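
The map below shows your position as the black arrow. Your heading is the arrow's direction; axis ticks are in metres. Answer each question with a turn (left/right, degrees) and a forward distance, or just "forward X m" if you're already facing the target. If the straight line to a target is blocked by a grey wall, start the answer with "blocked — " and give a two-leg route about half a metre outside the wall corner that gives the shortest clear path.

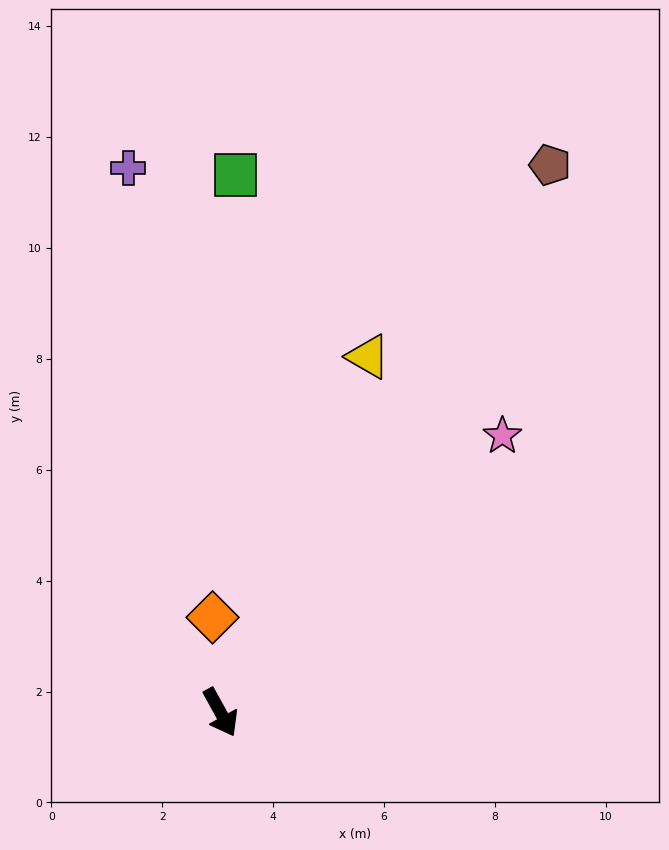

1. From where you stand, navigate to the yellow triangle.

turn left 129°, forward 6.9 m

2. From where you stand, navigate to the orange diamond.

turn left 156°, forward 1.7 m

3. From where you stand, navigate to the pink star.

turn left 106°, forward 7.1 m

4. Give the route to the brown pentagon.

turn left 120°, forward 11.5 m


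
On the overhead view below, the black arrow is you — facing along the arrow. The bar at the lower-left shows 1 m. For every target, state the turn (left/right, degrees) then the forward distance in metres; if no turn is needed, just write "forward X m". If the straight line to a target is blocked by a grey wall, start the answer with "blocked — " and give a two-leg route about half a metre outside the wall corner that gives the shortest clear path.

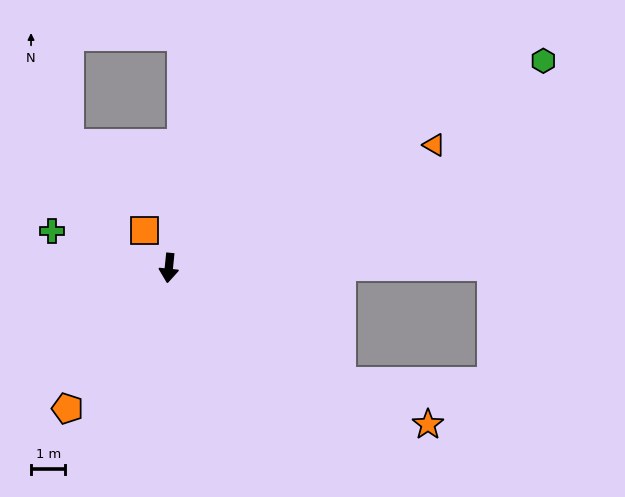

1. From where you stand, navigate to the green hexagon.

turn left 125°, forward 12.4 m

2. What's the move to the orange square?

turn right 142°, forward 1.3 m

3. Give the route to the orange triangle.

turn left 121°, forward 8.5 m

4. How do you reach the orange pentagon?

turn right 30°, forward 5.0 m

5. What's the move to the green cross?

turn right 102°, forward 3.6 m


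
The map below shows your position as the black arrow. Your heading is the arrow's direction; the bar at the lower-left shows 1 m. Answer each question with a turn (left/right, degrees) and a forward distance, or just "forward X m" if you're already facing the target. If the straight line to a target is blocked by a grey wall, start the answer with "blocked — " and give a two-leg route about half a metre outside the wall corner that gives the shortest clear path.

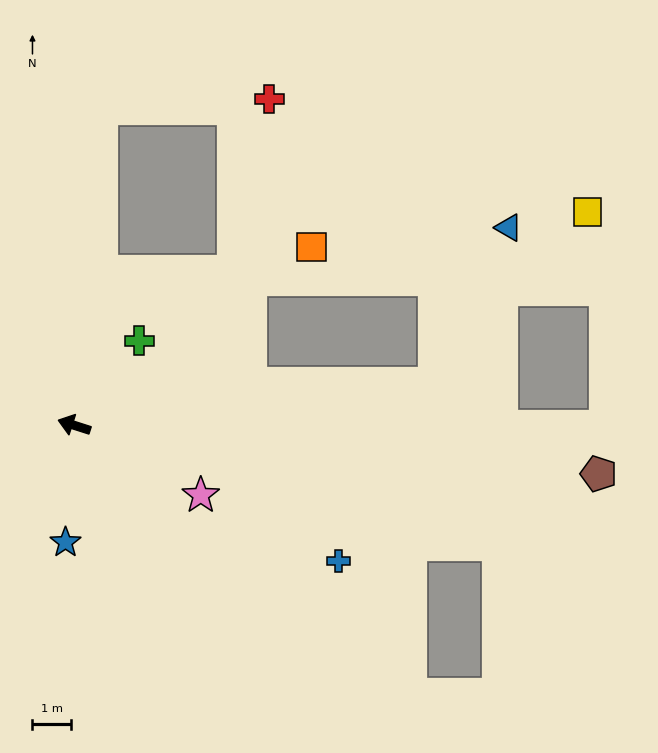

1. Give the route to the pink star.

turn left 169°, forward 3.7 m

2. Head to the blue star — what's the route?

turn left 104°, forward 3.0 m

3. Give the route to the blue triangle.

blocked — turn right 156°, forward 9.3 m, then turn left 58°, forward 4.5 m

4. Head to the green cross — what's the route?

turn right 110°, forward 2.8 m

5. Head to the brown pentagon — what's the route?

turn right 168°, forward 13.6 m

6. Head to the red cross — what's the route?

blocked — turn right 77°, forward 8.2 m, then turn right 82°, forward 4.3 m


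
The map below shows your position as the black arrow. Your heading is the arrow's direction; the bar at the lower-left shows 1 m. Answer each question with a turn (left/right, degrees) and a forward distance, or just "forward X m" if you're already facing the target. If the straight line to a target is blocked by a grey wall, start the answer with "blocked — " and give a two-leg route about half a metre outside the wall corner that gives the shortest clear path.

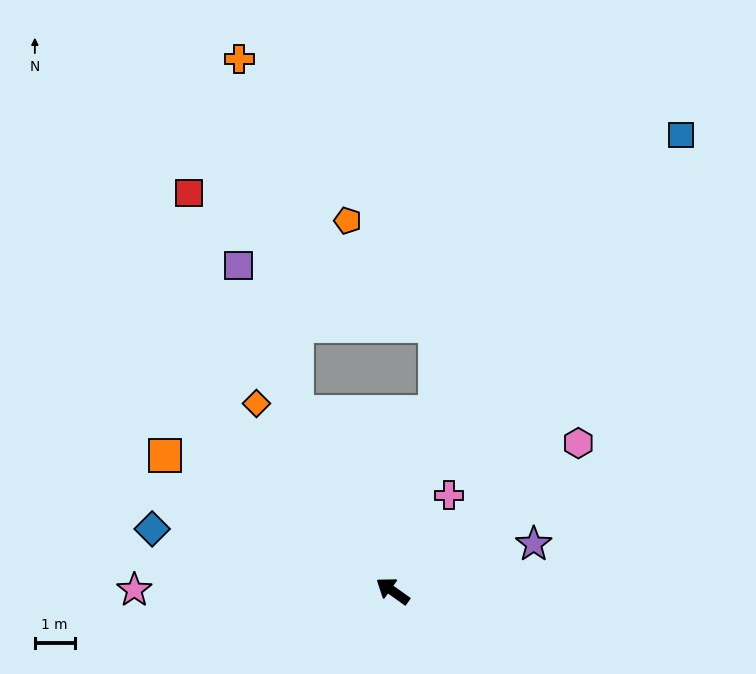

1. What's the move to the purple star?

turn right 126°, forward 3.7 m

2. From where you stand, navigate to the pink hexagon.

turn right 106°, forward 6.0 m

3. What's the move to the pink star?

turn left 35°, forward 6.5 m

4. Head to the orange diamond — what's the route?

turn right 19°, forward 5.8 m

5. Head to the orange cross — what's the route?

blocked — turn right 27°, forward 5.1 m, then turn right 18°, forward 9.0 m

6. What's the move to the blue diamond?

turn left 21°, forward 6.2 m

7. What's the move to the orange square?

turn left 5°, forward 6.7 m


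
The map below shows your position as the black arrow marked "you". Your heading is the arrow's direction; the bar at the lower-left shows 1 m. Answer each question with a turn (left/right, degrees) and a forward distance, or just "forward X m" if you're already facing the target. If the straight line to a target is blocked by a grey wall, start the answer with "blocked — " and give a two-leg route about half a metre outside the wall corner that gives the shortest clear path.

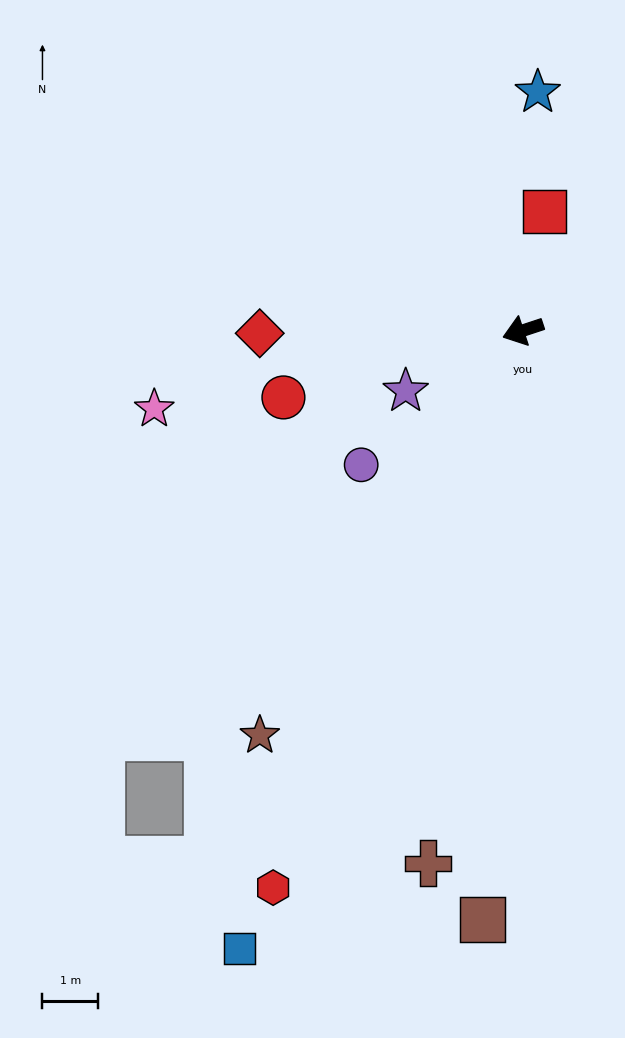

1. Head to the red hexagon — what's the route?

turn left 48°, forward 10.9 m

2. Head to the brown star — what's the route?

turn left 39°, forward 8.6 m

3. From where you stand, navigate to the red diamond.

turn right 18°, forward 4.7 m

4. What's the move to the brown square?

turn left 68°, forward 10.5 m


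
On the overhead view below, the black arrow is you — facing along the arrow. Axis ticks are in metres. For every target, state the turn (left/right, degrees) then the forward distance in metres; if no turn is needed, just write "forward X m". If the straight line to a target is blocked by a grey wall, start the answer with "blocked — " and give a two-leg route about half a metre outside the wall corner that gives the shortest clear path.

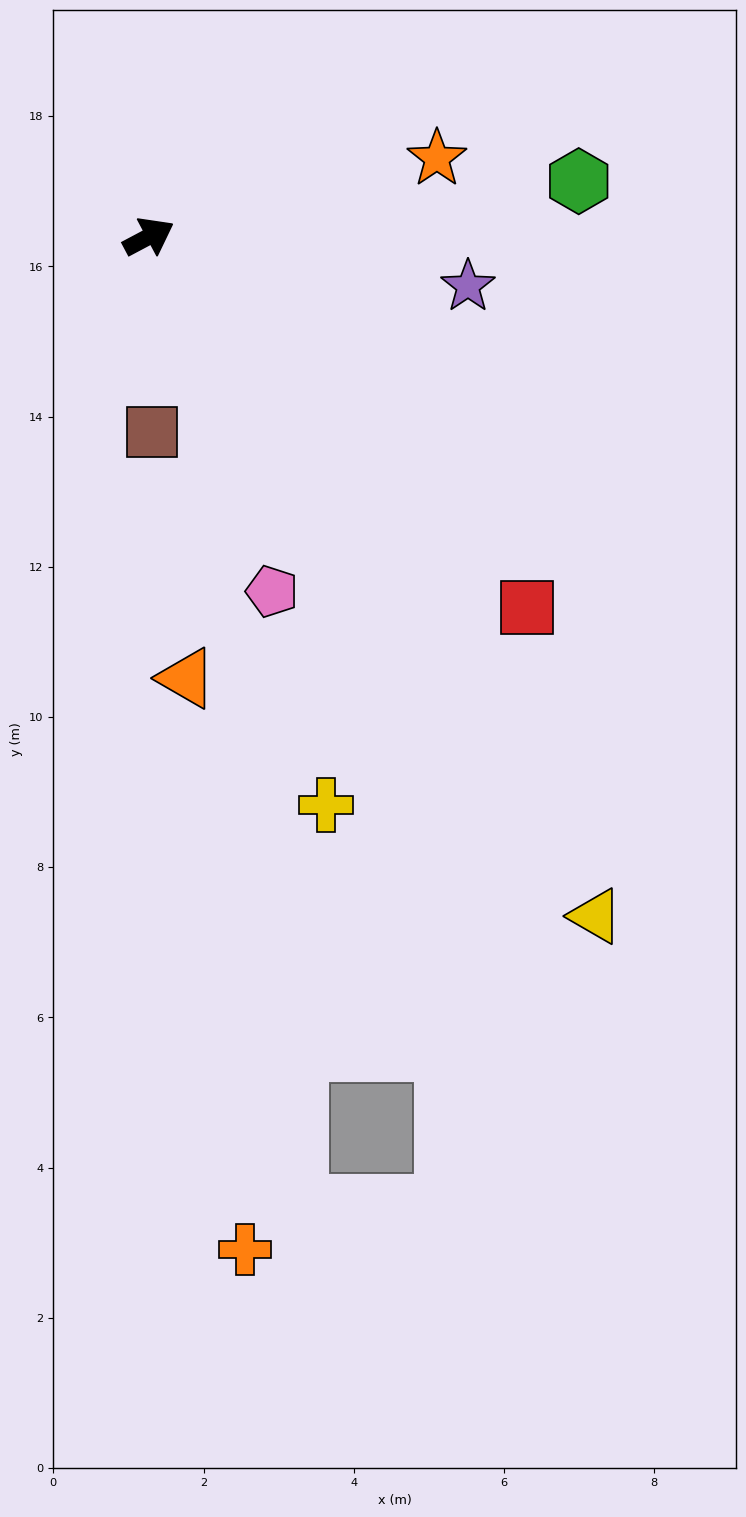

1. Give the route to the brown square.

turn right 117°, forward 2.6 m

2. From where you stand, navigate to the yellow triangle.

turn right 85°, forward 10.8 m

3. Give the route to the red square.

turn right 72°, forward 7.0 m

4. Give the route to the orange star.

turn right 13°, forward 4.0 m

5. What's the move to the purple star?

turn right 37°, forward 4.3 m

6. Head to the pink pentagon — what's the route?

turn right 99°, forward 5.0 m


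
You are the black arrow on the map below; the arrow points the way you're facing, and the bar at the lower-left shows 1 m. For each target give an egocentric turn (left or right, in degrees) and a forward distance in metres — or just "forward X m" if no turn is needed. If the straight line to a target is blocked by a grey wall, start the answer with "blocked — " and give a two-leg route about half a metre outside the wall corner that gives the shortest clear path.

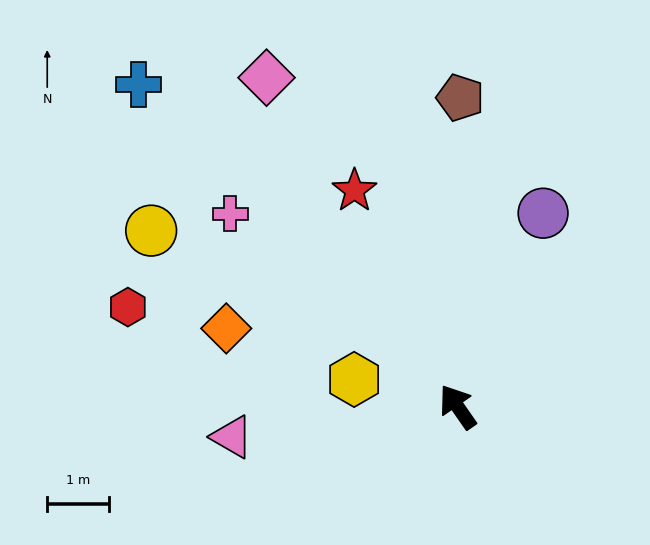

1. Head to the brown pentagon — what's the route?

turn right 35°, forward 5.0 m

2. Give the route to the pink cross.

turn left 15°, forward 4.8 m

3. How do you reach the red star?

turn right 9°, forward 3.9 m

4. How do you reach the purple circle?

turn right 59°, forward 3.4 m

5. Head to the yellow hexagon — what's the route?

turn left 40°, forward 1.7 m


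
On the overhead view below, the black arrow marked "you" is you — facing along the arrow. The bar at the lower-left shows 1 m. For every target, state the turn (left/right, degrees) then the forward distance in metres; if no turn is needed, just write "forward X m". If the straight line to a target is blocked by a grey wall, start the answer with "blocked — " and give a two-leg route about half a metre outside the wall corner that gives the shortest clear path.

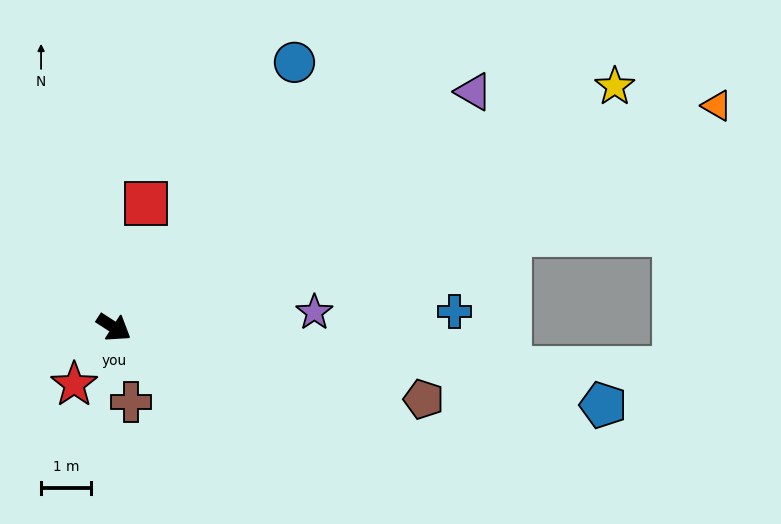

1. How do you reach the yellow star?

turn left 59°, forward 11.1 m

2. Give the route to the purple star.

turn left 37°, forward 4.0 m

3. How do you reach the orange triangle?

turn left 53°, forward 12.8 m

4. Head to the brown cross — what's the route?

turn right 44°, forward 1.5 m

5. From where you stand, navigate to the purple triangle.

turn left 66°, forward 8.6 m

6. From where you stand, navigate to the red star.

turn right 92°, forward 1.4 m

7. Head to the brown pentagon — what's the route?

turn left 20°, forward 6.3 m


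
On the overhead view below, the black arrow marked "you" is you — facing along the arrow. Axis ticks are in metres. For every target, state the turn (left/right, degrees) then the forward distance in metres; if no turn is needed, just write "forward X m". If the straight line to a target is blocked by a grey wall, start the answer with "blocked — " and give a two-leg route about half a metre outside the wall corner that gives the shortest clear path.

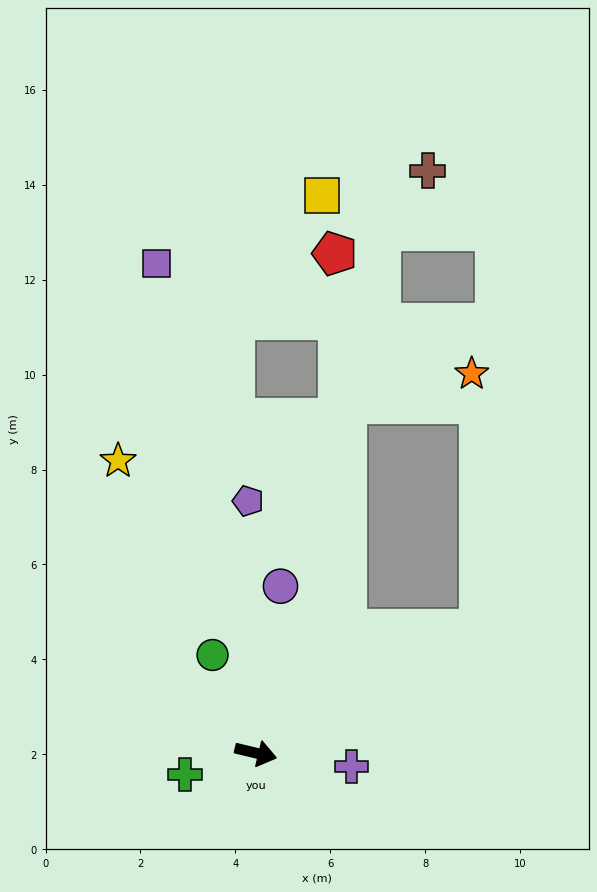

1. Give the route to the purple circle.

turn left 95°, forward 3.6 m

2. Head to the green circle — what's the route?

turn left 127°, forward 2.3 m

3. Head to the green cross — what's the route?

turn right 150°, forward 1.6 m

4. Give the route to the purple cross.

turn left 5°, forward 2.0 m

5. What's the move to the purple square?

turn left 115°, forward 10.5 m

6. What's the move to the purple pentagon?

turn left 105°, forward 5.3 m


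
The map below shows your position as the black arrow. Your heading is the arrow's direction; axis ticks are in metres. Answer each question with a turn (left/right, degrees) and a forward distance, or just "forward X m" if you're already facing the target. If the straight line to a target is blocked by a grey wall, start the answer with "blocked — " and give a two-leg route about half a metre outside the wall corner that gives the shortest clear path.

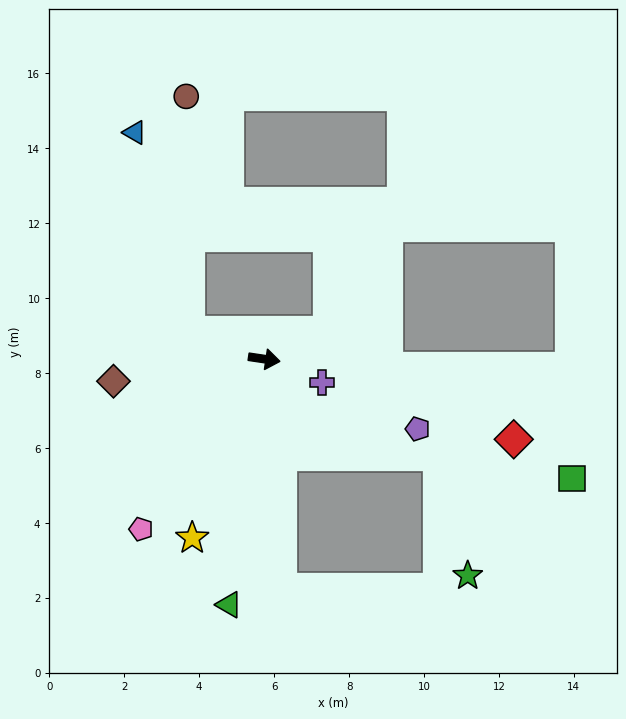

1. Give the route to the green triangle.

turn right 90°, forward 6.6 m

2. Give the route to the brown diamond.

turn right 163°, forward 4.1 m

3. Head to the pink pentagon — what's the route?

turn right 117°, forward 5.6 m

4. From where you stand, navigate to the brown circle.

blocked — turn left 169°, forward 2.1 m, then turn right 70°, forward 6.3 m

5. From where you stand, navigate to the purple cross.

turn right 14°, forward 1.7 m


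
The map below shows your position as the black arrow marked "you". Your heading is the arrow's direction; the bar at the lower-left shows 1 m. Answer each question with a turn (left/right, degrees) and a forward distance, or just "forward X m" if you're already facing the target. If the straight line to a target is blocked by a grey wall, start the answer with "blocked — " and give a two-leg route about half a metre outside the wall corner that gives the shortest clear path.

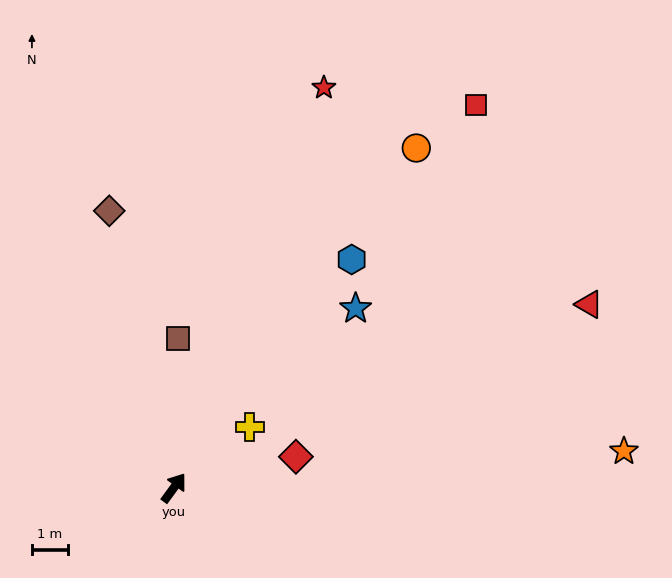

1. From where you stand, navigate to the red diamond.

turn right 40°, forward 3.5 m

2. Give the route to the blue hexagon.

forward 8.1 m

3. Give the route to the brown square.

turn left 34°, forward 4.2 m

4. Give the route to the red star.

turn left 16°, forward 11.9 m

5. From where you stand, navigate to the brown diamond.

turn left 49°, forward 7.9 m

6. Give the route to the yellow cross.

turn right 15°, forward 2.7 m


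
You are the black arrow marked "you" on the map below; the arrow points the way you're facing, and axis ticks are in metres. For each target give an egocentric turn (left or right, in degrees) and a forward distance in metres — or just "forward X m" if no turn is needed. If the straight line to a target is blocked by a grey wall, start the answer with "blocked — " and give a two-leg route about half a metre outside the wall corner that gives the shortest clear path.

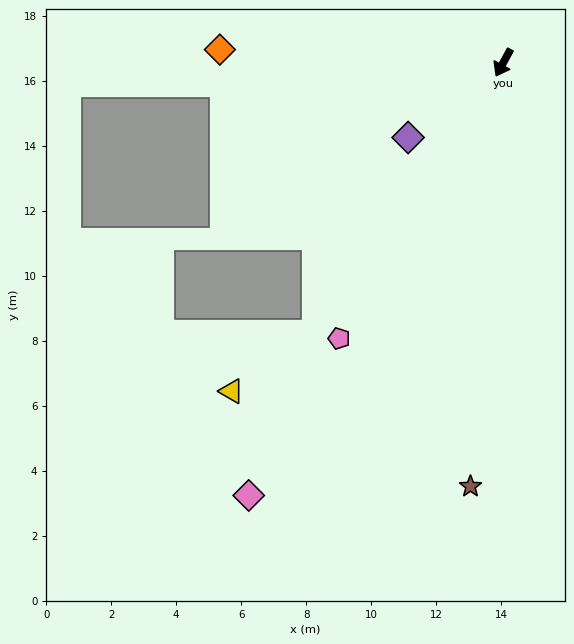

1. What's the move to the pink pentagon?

turn right 2°, forward 9.9 m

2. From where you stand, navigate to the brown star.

turn left 24°, forward 13.1 m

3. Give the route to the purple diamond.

turn right 23°, forward 3.7 m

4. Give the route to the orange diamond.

turn right 64°, forward 8.7 m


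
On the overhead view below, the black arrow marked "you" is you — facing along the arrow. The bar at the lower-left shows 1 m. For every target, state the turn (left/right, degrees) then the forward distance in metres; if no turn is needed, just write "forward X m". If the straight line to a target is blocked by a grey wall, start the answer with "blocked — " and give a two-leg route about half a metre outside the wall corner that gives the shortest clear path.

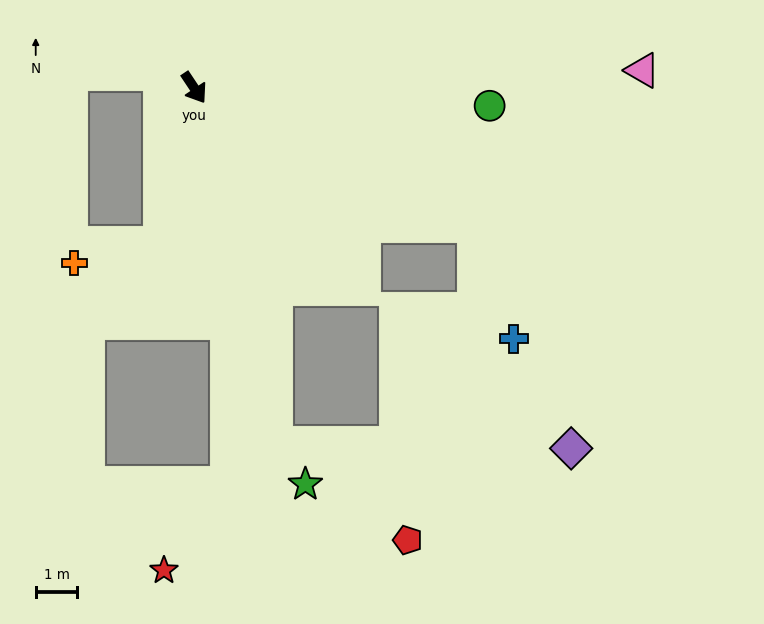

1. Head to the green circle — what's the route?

turn left 53°, forward 7.1 m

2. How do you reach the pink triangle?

turn left 59°, forward 10.8 m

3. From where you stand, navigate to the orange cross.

blocked — turn right 46°, forward 3.8 m, then turn right 65°, forward 2.1 m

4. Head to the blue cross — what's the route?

blocked — turn left 30°, forward 7.5 m, then turn right 44°, forward 2.9 m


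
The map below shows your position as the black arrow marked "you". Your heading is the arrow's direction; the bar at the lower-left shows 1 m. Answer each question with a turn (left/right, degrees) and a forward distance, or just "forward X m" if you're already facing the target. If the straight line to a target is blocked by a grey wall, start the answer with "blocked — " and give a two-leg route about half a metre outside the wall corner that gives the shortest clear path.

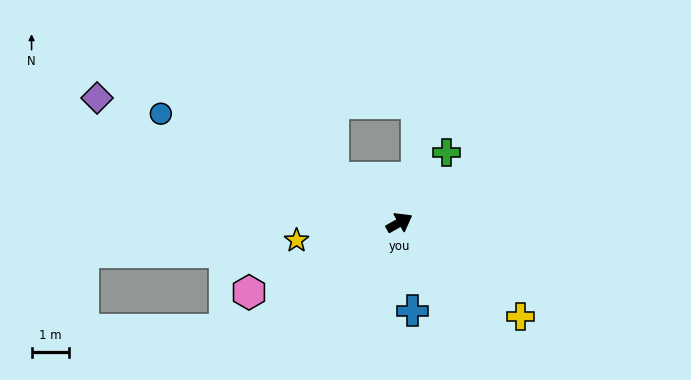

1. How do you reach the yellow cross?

turn right 67°, forward 4.1 m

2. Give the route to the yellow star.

turn left 160°, forward 2.8 m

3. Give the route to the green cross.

turn left 27°, forward 2.3 m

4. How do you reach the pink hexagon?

turn left 175°, forward 4.5 m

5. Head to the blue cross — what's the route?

turn right 111°, forward 2.4 m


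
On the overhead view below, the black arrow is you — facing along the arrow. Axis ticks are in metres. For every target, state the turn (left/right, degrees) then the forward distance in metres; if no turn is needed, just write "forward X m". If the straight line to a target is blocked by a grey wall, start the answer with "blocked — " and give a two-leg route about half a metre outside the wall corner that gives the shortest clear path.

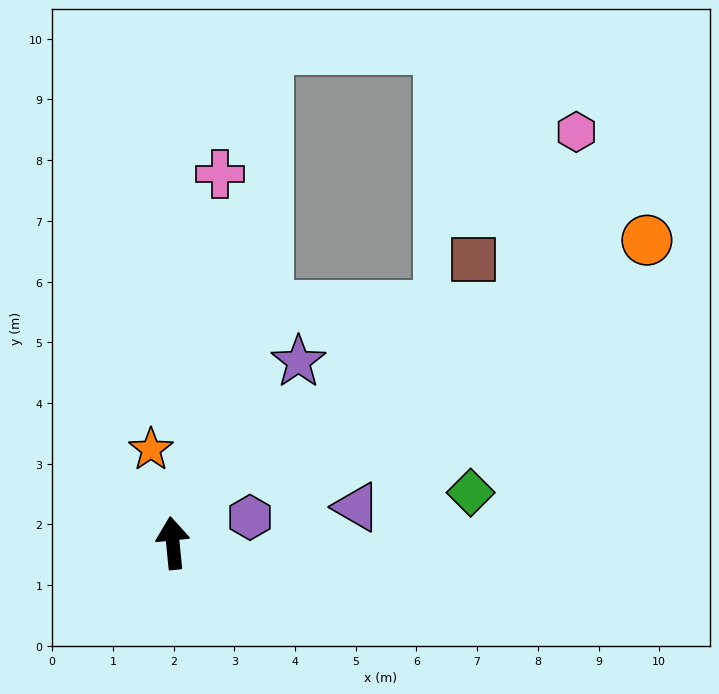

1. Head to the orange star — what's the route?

turn left 7°, forward 1.6 m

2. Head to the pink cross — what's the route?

turn right 13°, forward 6.1 m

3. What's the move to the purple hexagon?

turn right 77°, forward 1.3 m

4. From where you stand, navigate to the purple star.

turn right 40°, forward 3.6 m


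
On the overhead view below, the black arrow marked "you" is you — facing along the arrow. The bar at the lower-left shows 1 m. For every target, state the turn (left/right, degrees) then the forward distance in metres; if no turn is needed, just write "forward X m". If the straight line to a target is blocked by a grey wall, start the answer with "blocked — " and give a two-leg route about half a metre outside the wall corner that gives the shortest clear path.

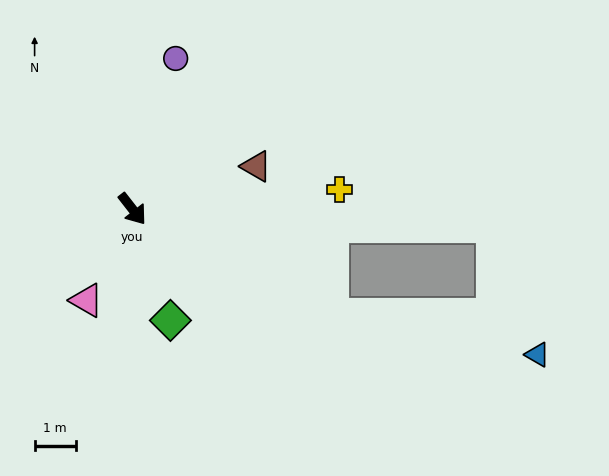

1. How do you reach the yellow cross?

turn left 57°, forward 5.0 m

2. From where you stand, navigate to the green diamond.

turn right 19°, forward 2.8 m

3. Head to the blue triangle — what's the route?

blocked — turn left 24°, forward 5.5 m, then turn left 17°, forward 5.1 m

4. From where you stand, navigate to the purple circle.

turn left 126°, forward 3.8 m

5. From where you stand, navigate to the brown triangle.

turn left 71°, forward 3.2 m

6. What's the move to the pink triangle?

turn right 65°, forward 2.5 m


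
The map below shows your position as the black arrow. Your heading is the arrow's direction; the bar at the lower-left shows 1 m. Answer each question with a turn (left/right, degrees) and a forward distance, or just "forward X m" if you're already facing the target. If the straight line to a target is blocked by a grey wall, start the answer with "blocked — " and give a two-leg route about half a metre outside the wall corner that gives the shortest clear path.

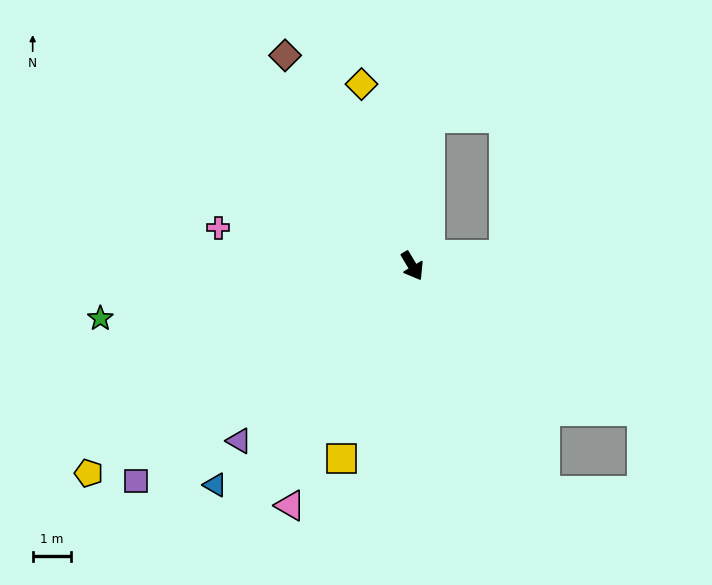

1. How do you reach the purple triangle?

turn right 76°, forward 6.4 m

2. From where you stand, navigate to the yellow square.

turn right 51°, forward 5.3 m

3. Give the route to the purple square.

turn right 83°, forward 9.1 m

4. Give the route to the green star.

turn right 111°, forward 8.3 m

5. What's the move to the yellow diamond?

turn left 165°, forward 4.9 m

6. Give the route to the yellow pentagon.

turn right 88°, forward 10.0 m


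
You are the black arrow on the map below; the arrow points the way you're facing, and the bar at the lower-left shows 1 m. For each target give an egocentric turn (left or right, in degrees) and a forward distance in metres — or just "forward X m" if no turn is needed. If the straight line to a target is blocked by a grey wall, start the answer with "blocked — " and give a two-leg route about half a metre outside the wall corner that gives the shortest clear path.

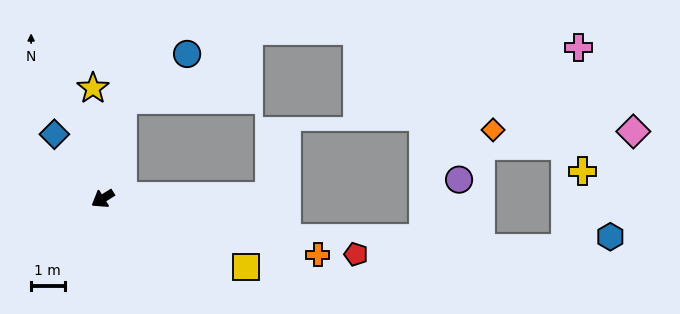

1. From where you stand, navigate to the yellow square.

turn left 122°, forward 4.8 m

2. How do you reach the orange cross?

turn left 133°, forward 6.7 m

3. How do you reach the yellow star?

turn right 117°, forward 3.3 m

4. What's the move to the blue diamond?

turn right 85°, forward 2.4 m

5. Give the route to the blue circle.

blocked — turn right 134°, forward 3.0 m, then turn right 42°, forward 2.4 m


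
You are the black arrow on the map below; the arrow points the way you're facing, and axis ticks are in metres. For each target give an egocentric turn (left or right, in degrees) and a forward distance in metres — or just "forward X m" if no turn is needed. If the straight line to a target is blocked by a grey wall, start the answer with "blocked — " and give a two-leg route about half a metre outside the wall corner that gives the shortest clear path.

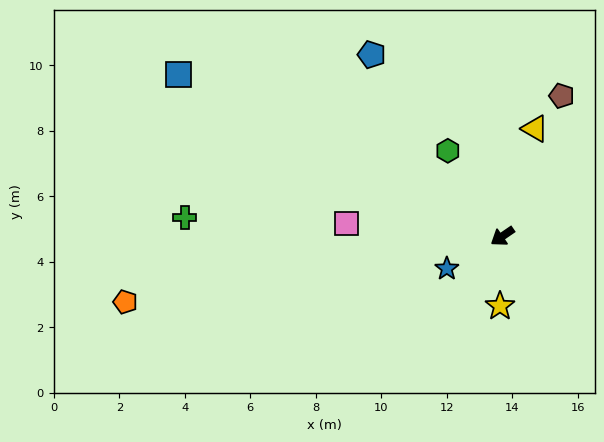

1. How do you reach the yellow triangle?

turn right 141°, forward 3.4 m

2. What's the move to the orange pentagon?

turn right 25°, forward 11.7 m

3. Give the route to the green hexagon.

turn right 92°, forward 3.1 m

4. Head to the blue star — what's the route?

turn right 4°, forward 2.0 m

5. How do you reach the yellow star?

turn left 54°, forward 2.1 m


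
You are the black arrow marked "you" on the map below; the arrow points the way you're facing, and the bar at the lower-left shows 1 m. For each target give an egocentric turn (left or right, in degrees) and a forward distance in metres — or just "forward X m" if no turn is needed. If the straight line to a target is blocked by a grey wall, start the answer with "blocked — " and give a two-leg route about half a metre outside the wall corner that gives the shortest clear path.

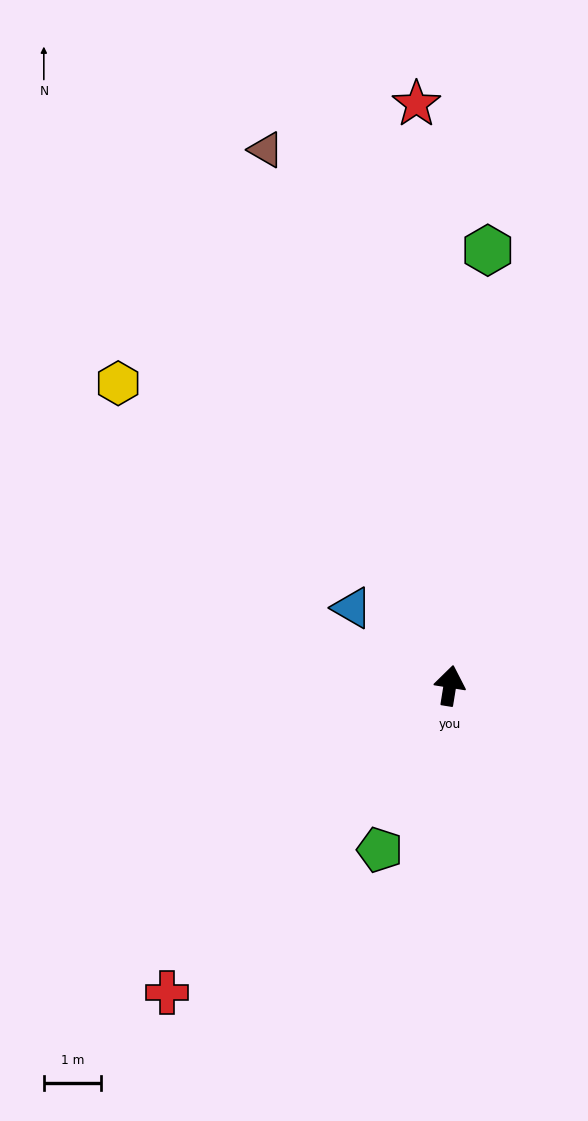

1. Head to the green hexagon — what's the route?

turn left 4°, forward 7.7 m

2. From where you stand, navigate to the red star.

turn left 12°, forward 10.2 m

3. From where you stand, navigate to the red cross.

turn left 146°, forward 7.3 m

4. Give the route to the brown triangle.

turn left 28°, forward 10.0 m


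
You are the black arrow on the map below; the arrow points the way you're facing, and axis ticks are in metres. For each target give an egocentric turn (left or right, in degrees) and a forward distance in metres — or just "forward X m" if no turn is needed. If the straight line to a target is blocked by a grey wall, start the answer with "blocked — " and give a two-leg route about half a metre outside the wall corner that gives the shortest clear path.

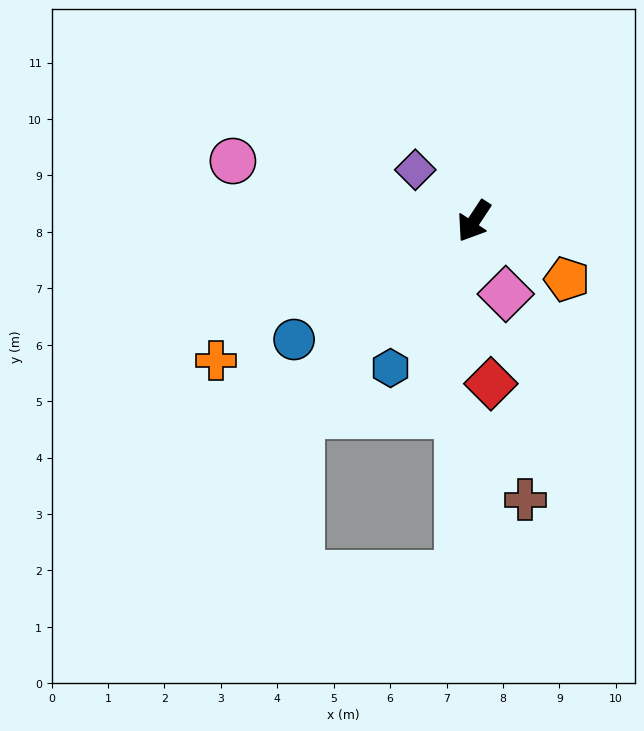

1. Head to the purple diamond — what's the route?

turn right 98°, forward 1.4 m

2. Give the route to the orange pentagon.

turn left 91°, forward 1.9 m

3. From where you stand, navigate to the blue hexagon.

turn left 4°, forward 3.0 m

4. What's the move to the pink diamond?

turn left 57°, forward 1.4 m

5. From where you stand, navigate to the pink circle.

turn right 71°, forward 4.4 m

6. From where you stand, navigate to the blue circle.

turn right 23°, forward 3.8 m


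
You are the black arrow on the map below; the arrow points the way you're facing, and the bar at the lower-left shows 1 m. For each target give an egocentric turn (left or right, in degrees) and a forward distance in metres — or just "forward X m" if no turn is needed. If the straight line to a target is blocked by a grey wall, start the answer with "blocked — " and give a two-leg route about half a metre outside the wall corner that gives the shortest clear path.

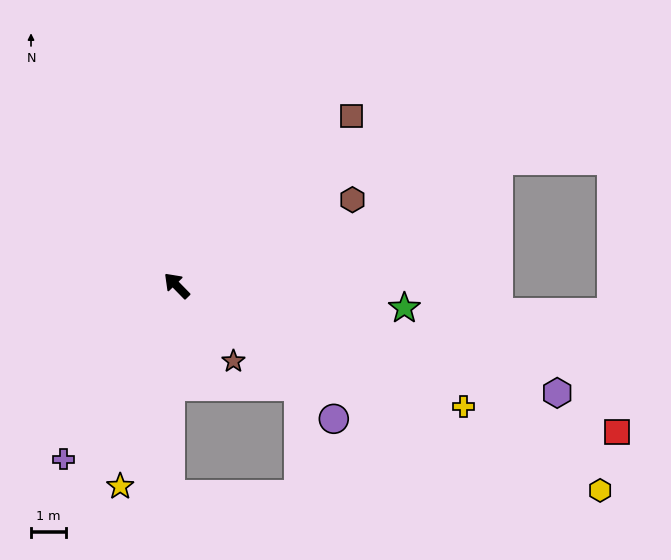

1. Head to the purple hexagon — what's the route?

turn right 150°, forward 11.4 m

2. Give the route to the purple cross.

turn left 103°, forward 6.0 m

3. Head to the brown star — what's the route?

turn left 173°, forward 2.7 m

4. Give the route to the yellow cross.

turn right 157°, forward 9.0 m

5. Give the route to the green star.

turn right 140°, forward 6.6 m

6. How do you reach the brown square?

turn right 90°, forward 7.0 m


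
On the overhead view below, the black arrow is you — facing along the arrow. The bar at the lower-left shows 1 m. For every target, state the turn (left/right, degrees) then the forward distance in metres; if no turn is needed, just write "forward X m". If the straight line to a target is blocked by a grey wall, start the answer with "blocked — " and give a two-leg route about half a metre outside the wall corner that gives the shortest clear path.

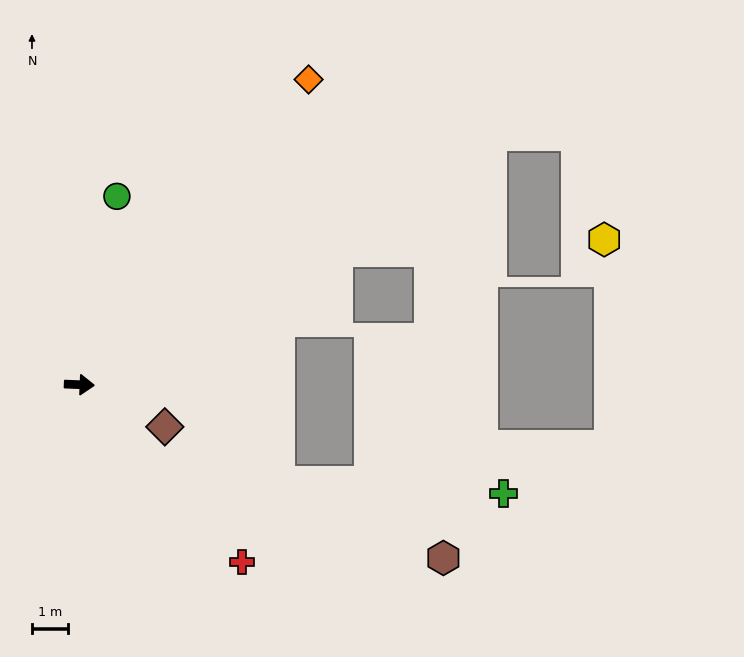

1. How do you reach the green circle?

turn left 81°, forward 5.3 m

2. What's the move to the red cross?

turn right 45°, forward 6.6 m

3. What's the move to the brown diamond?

turn right 24°, forward 2.6 m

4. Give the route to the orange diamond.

turn left 55°, forward 10.5 m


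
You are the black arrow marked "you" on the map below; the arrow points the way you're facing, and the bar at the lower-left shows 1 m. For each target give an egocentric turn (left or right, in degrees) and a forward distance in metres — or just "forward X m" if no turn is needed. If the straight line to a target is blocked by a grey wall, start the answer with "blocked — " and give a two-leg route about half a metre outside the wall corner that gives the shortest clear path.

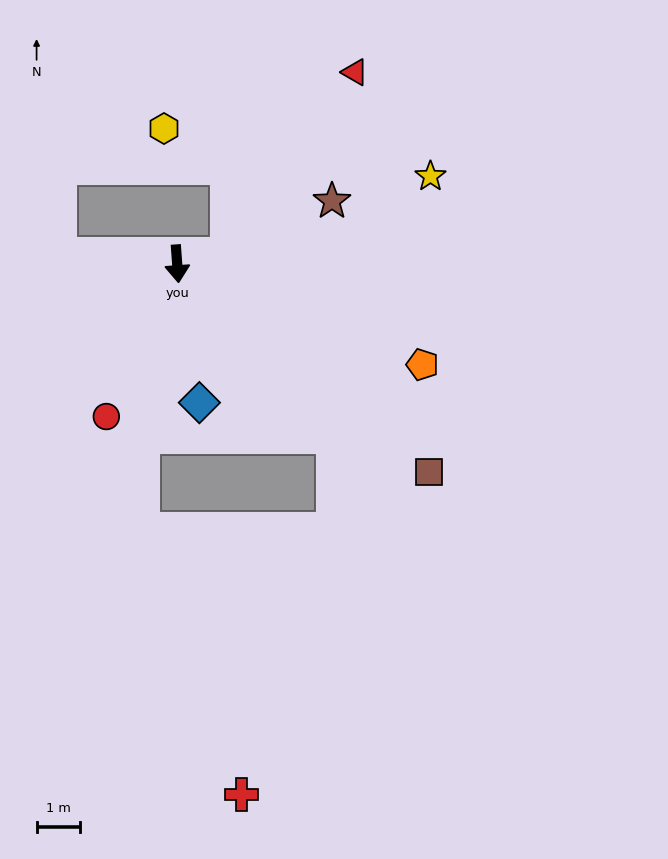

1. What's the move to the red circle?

turn right 29°, forward 3.8 m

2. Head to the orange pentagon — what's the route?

turn left 64°, forward 6.0 m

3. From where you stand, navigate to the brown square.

turn left 46°, forward 7.4 m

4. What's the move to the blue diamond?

turn left 5°, forward 3.2 m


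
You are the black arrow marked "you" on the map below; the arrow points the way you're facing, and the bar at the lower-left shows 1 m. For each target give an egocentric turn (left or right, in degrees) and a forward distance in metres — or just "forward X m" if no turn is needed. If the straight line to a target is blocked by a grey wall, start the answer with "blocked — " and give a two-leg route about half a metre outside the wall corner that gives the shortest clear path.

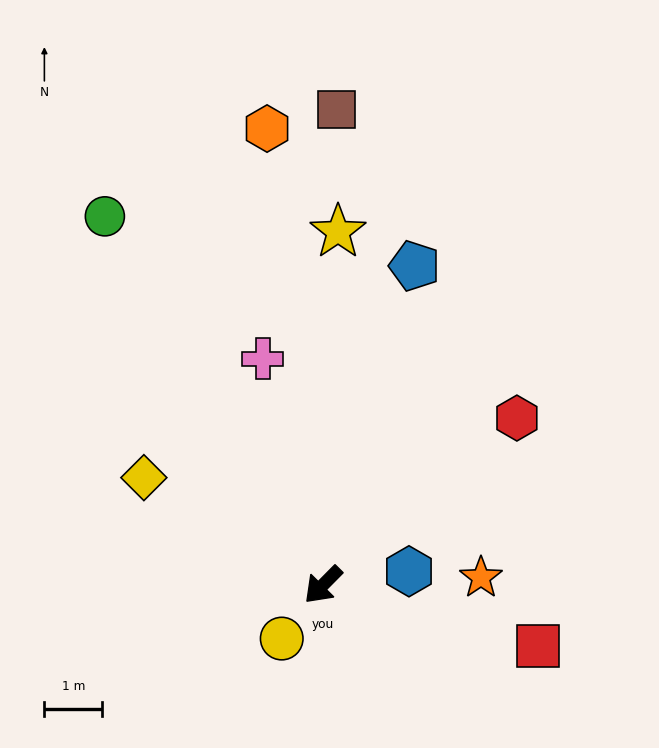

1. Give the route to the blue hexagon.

turn left 144°, forward 1.5 m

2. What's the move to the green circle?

turn right 105°, forward 7.4 m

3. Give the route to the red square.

turn left 119°, forward 3.9 m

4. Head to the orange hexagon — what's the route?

turn right 128°, forward 8.0 m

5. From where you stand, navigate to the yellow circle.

turn left 7°, forward 1.2 m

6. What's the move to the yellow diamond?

turn right 76°, forward 3.6 m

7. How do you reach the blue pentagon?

turn right 151°, forward 5.7 m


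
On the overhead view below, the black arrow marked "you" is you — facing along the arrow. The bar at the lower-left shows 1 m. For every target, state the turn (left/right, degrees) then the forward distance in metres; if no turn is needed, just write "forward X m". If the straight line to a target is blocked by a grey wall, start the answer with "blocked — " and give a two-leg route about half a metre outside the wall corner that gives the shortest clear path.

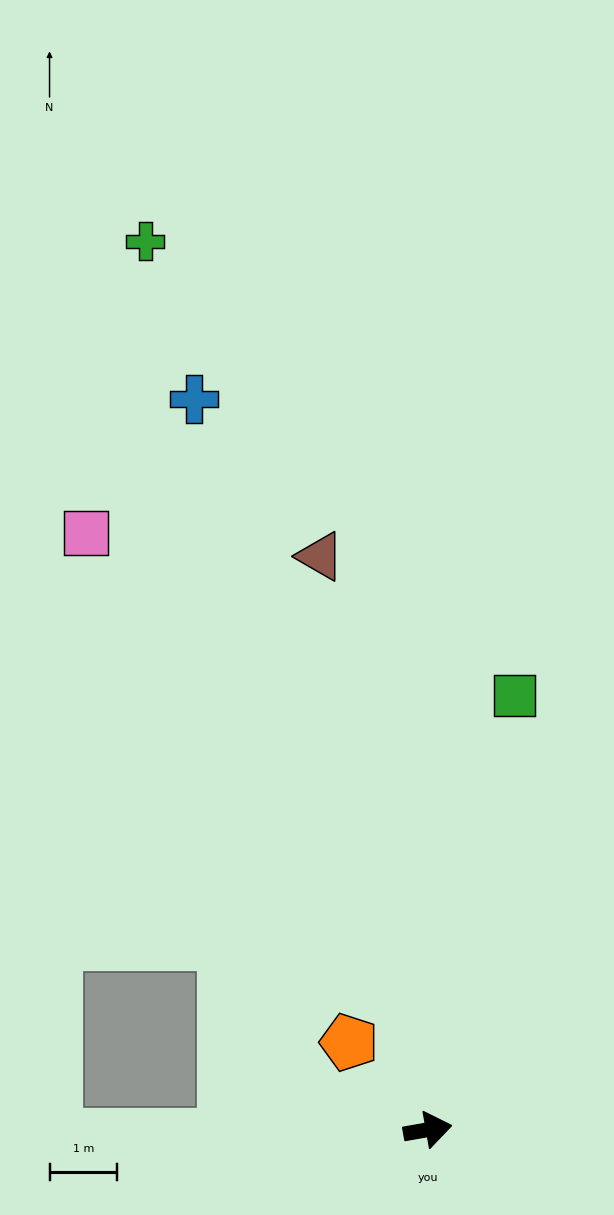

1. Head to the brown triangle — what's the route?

turn left 91°, forward 8.6 m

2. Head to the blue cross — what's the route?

turn left 98°, forward 11.3 m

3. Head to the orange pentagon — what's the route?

turn left 122°, forward 1.7 m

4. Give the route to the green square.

turn left 69°, forward 6.5 m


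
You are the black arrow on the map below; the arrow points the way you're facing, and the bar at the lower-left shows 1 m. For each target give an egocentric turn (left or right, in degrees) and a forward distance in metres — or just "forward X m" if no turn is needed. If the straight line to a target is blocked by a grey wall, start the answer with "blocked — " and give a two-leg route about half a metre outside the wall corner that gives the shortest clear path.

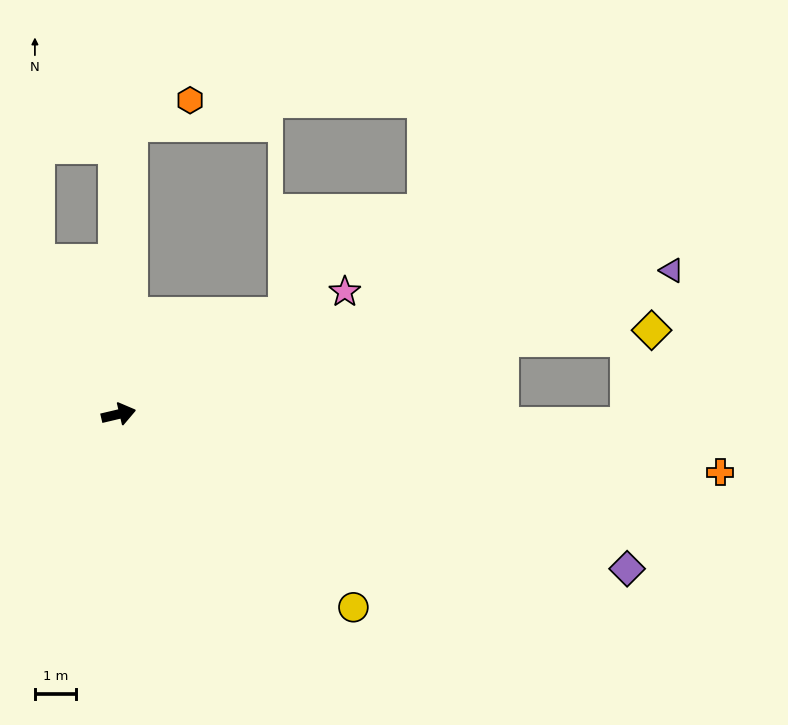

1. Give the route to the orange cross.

turn right 19°, forward 14.9 m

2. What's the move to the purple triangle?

forward 14.1 m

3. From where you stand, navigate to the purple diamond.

turn right 30°, forward 13.1 m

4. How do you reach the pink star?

turn left 15°, forward 6.3 m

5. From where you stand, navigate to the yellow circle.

turn right 53°, forward 7.5 m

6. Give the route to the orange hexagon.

blocked — turn left 74°, forward 7.1 m, then turn right 65°, forward 1.6 m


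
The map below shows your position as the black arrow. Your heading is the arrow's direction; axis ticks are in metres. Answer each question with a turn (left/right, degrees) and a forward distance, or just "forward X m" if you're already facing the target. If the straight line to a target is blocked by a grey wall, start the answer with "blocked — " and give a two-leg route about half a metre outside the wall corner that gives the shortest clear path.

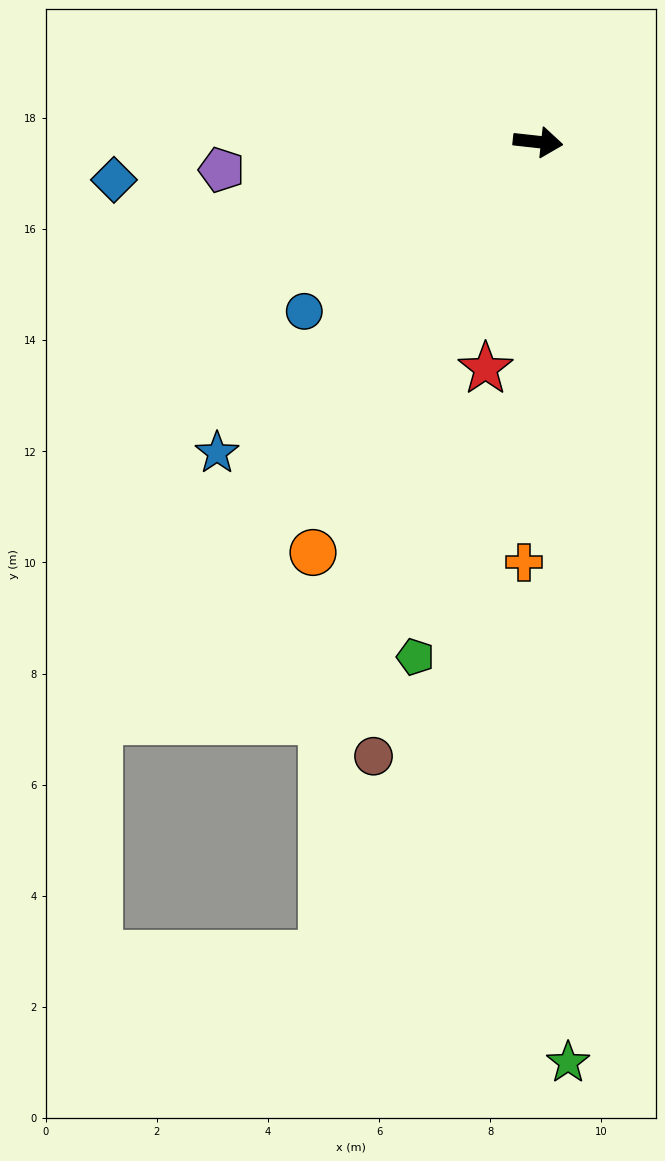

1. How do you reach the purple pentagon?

turn right 169°, forward 5.7 m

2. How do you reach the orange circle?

turn right 112°, forward 8.4 m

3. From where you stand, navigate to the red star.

turn right 97°, forward 4.2 m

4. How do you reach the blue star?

turn right 130°, forward 8.0 m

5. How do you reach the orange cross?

turn right 86°, forward 7.6 m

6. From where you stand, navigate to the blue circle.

turn right 138°, forward 5.2 m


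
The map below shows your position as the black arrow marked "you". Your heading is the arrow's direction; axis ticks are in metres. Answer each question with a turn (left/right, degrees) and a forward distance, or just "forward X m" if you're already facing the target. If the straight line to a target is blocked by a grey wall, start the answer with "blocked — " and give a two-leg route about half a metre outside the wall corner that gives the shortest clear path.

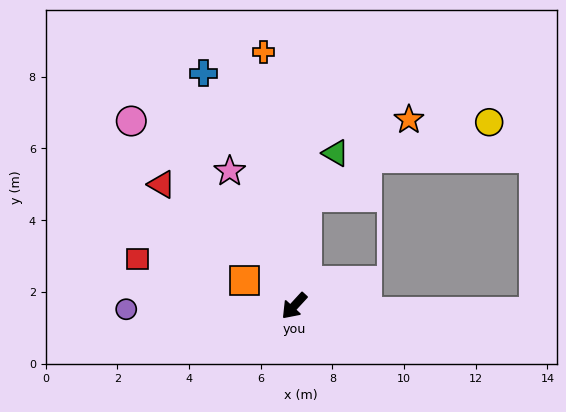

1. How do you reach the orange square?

turn right 75°, forward 1.6 m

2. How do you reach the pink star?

turn right 112°, forward 4.2 m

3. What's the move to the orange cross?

turn right 131°, forward 7.1 m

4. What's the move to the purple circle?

turn right 46°, forward 4.7 m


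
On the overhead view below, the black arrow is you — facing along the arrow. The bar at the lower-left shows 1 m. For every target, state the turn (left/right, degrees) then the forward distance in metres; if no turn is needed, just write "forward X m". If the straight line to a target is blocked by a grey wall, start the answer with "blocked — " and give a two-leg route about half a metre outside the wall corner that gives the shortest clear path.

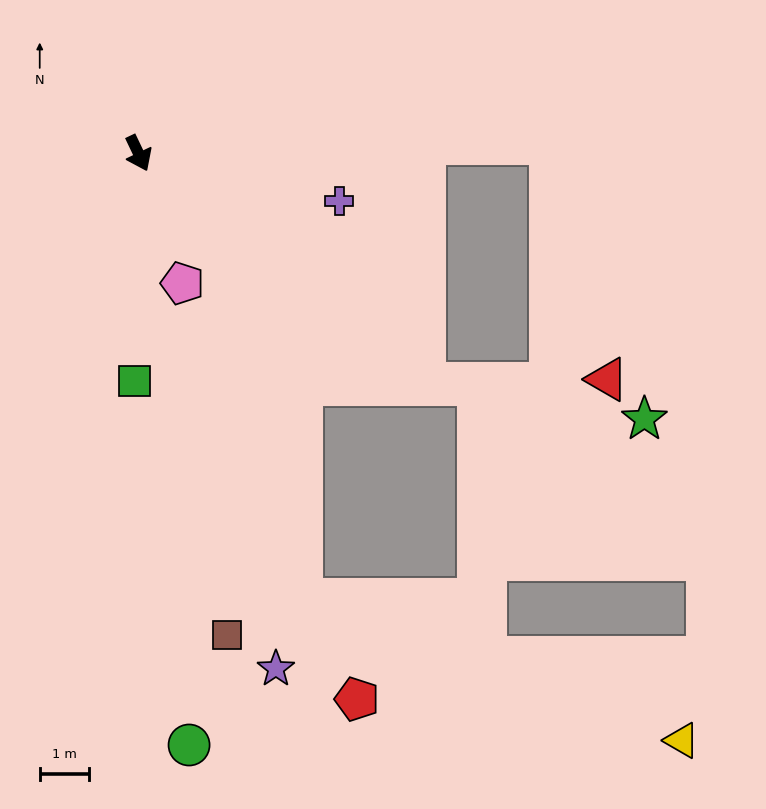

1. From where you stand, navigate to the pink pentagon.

turn right 7°, forward 2.8 m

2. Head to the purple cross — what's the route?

turn left 51°, forward 4.2 m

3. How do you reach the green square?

turn right 27°, forward 4.6 m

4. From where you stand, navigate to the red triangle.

blocked — turn left 26°, forward 7.5 m, then turn left 40°, forward 3.7 m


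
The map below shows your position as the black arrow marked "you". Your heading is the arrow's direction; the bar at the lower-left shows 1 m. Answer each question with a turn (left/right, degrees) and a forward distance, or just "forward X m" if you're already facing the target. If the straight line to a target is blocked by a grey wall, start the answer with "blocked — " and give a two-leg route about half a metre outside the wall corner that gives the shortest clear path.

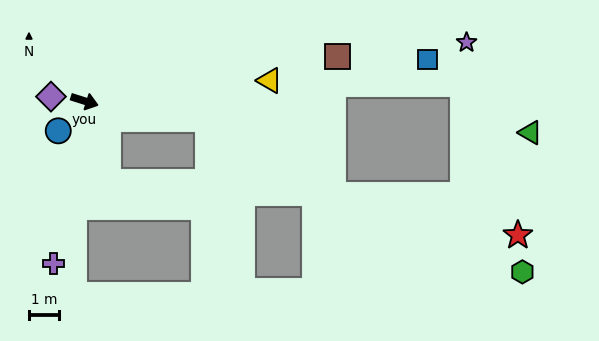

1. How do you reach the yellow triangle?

turn left 24°, forward 6.2 m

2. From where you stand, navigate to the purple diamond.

turn right 170°, forward 1.1 m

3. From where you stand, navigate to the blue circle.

turn right 114°, forward 1.3 m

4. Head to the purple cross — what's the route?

turn right 83°, forward 5.5 m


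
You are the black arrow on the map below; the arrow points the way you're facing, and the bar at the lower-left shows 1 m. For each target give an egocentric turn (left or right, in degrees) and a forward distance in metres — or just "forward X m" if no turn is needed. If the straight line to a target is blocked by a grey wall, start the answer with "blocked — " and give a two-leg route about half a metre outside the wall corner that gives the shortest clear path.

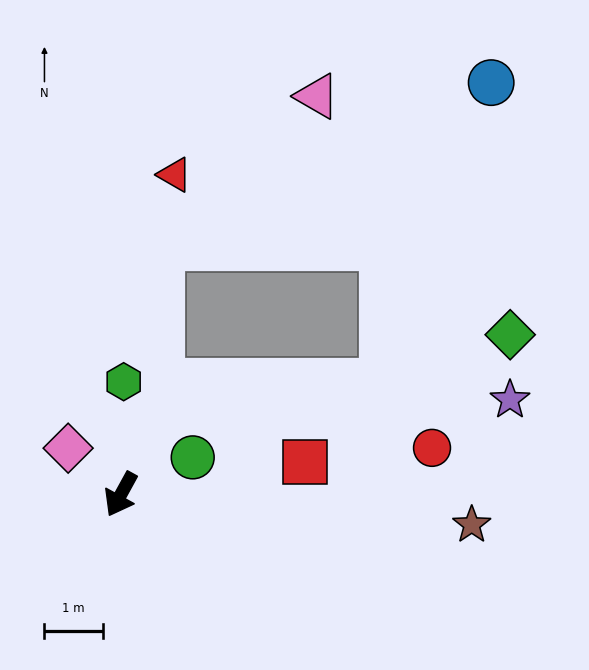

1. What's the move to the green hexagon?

turn right 153°, forward 1.9 m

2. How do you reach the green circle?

turn left 146°, forward 1.4 m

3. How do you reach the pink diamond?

turn right 103°, forward 1.2 m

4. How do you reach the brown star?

turn left 114°, forward 6.0 m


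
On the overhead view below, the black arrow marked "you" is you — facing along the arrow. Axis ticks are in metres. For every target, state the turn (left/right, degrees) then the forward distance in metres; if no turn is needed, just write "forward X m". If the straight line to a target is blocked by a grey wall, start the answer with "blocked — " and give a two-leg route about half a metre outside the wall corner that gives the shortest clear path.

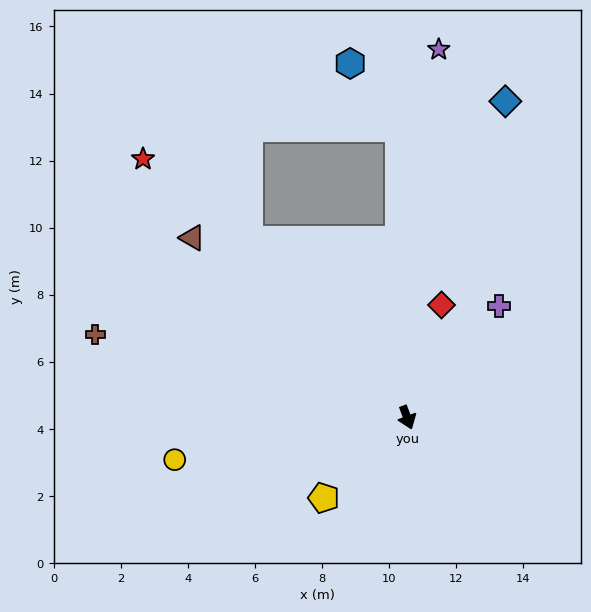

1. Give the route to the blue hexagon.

blocked — turn left 161°, forward 8.6 m, then turn left 36°, forward 2.4 m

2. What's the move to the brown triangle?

turn right 150°, forward 8.4 m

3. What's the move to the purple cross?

turn left 120°, forward 4.3 m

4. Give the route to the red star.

turn right 155°, forward 11.0 m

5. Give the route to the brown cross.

turn right 125°, forward 9.6 m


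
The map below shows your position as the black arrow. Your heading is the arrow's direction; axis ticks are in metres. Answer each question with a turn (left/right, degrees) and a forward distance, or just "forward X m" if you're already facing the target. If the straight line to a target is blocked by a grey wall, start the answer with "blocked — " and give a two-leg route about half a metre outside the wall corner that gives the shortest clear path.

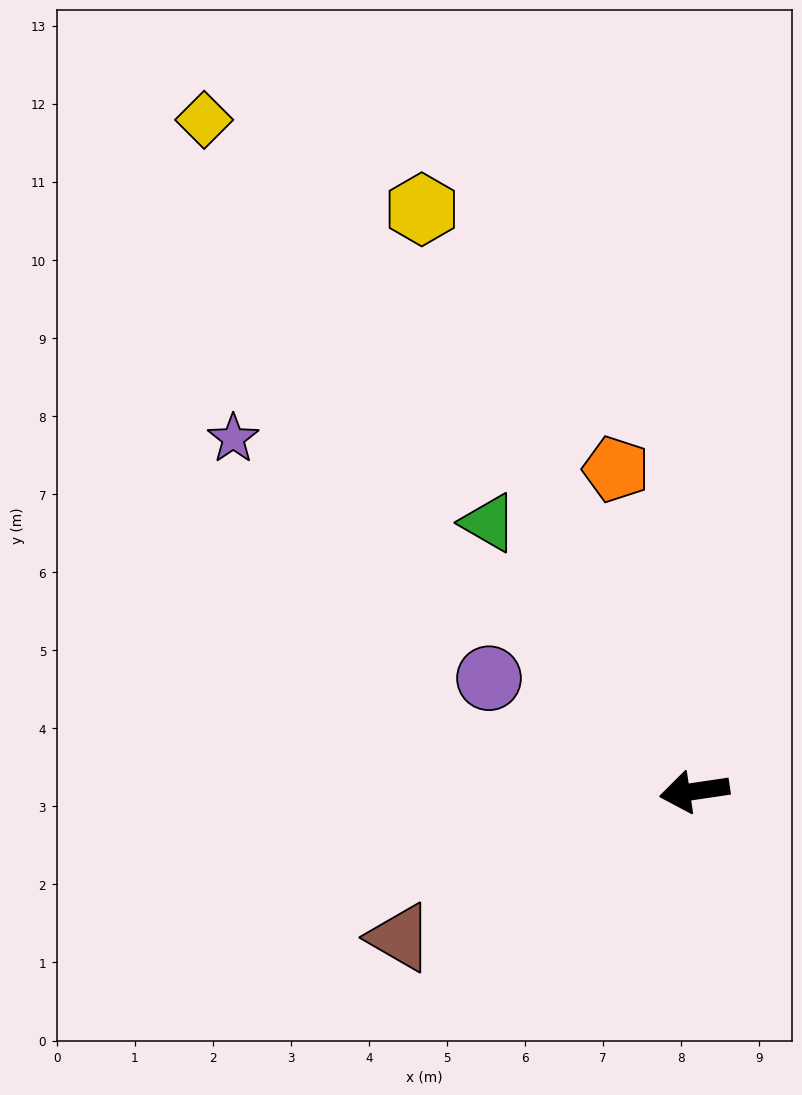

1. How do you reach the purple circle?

turn right 37°, forward 3.0 m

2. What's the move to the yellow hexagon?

turn right 73°, forward 8.2 m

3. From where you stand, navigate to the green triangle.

turn right 61°, forward 4.3 m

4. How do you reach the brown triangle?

turn left 18°, forward 4.2 m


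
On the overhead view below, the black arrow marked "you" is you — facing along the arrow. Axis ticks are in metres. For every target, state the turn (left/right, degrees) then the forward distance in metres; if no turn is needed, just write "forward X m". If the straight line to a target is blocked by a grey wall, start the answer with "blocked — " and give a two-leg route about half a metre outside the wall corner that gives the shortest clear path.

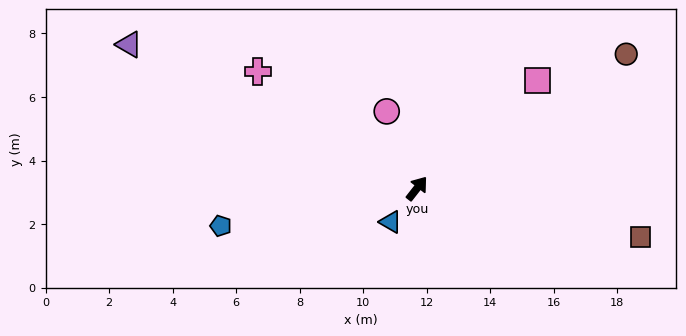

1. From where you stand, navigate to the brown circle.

turn right 19°, forward 7.8 m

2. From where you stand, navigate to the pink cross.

turn left 92°, forward 6.2 m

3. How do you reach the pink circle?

turn left 60°, forward 2.6 m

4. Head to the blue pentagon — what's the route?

turn left 139°, forward 6.3 m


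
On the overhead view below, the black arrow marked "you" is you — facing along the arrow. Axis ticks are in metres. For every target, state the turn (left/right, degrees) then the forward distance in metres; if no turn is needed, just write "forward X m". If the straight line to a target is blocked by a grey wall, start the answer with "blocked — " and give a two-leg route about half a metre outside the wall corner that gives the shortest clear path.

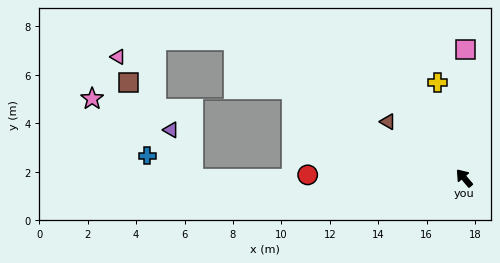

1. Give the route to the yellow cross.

turn right 25°, forward 4.1 m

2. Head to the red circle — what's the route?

turn left 49°, forward 6.5 m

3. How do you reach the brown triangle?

turn left 13°, forward 3.9 m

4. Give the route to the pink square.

turn right 41°, forward 5.3 m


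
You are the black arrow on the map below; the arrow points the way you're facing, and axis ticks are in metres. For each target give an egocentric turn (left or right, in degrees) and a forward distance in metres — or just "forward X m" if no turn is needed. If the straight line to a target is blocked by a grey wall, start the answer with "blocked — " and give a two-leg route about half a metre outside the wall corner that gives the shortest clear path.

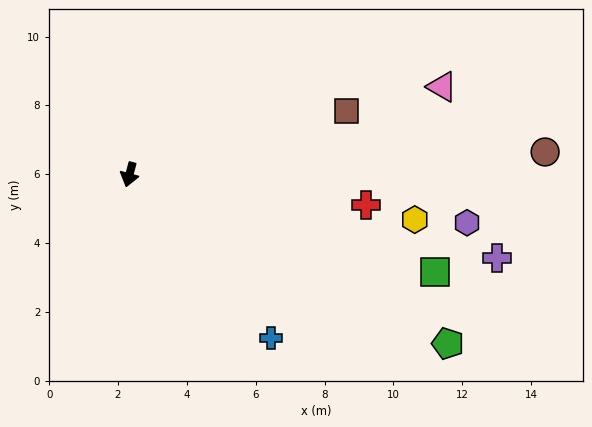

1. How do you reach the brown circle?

turn left 108°, forward 12.1 m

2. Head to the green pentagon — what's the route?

turn left 77°, forward 10.5 m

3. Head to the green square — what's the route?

turn left 87°, forward 9.3 m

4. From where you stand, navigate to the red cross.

turn left 98°, forward 6.9 m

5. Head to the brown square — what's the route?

turn left 121°, forward 6.6 m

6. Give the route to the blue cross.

turn left 56°, forward 6.3 m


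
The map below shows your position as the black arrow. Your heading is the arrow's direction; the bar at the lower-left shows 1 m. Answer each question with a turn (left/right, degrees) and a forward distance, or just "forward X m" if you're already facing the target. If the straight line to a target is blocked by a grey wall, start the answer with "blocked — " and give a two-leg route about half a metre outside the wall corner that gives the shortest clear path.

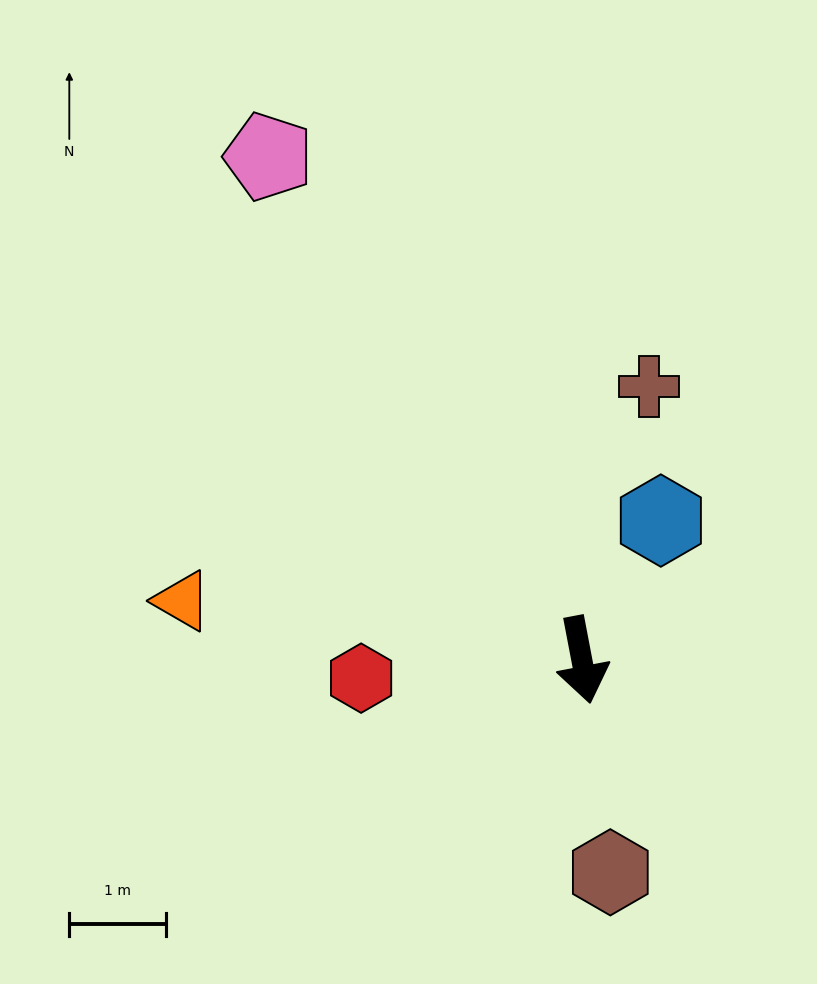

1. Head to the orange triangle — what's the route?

turn right 109°, forward 4.2 m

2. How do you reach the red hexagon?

turn right 96°, forward 2.3 m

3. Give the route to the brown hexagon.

turn right 3°, forward 2.2 m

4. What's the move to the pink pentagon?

turn right 159°, forward 6.1 m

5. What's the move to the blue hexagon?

turn left 140°, forward 1.7 m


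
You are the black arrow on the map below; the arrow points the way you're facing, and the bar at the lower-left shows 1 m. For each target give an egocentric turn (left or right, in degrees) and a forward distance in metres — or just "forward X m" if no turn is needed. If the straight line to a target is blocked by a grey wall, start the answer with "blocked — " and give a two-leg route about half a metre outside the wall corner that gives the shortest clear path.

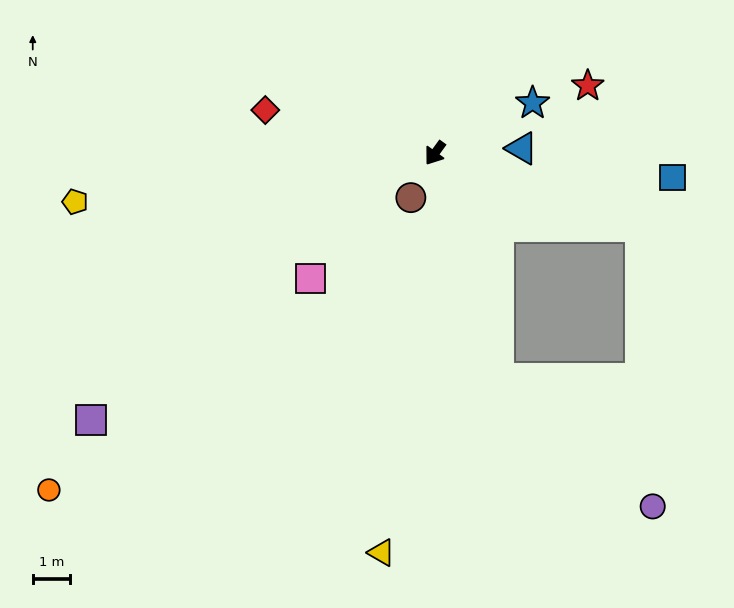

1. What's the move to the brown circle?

turn left 8°, forward 1.4 m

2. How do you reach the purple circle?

blocked — turn left 52°, forward 6.3 m, then turn left 34°, forward 5.4 m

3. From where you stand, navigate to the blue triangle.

turn left 129°, forward 2.3 m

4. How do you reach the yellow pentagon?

turn right 46°, forward 9.8 m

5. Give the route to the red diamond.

turn right 68°, forward 4.7 m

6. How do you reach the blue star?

turn left 153°, forward 3.0 m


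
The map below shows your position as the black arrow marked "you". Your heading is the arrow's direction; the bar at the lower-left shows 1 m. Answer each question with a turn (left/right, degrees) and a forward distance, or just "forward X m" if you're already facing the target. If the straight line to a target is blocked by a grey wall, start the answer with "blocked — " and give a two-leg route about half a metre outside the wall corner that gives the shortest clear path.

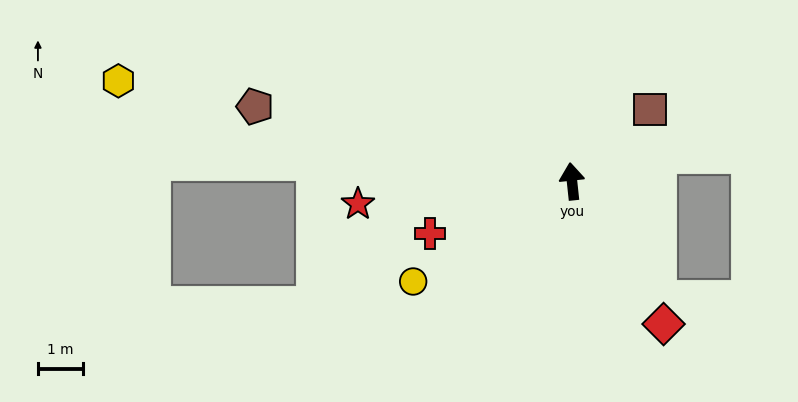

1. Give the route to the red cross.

turn left 104°, forward 3.4 m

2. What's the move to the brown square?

turn right 53°, forward 2.4 m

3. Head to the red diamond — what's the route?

turn right 153°, forward 3.8 m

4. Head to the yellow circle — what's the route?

turn left 116°, forward 4.2 m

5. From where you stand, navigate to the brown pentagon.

turn left 71°, forward 7.3 m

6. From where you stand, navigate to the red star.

turn left 90°, forward 4.8 m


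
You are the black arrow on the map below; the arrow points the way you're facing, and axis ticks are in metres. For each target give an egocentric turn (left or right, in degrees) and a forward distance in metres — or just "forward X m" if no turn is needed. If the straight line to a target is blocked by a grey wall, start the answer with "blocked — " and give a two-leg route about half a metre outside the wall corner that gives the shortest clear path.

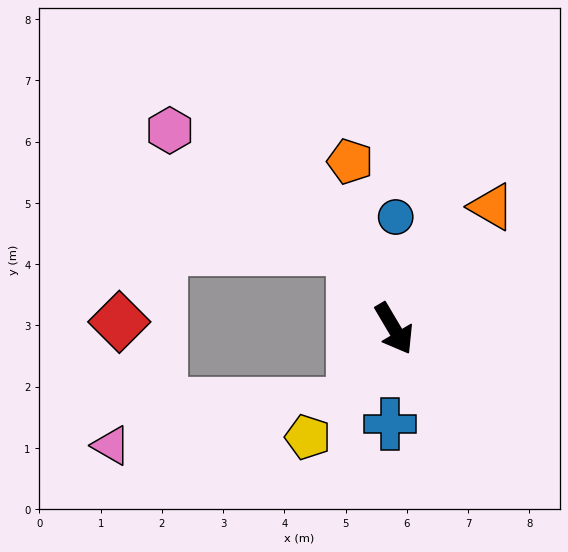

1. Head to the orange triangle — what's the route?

turn left 111°, forward 2.5 m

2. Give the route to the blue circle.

turn left 149°, forward 1.8 m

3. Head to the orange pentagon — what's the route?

turn left 164°, forward 2.8 m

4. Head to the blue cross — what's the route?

turn right 33°, forward 1.6 m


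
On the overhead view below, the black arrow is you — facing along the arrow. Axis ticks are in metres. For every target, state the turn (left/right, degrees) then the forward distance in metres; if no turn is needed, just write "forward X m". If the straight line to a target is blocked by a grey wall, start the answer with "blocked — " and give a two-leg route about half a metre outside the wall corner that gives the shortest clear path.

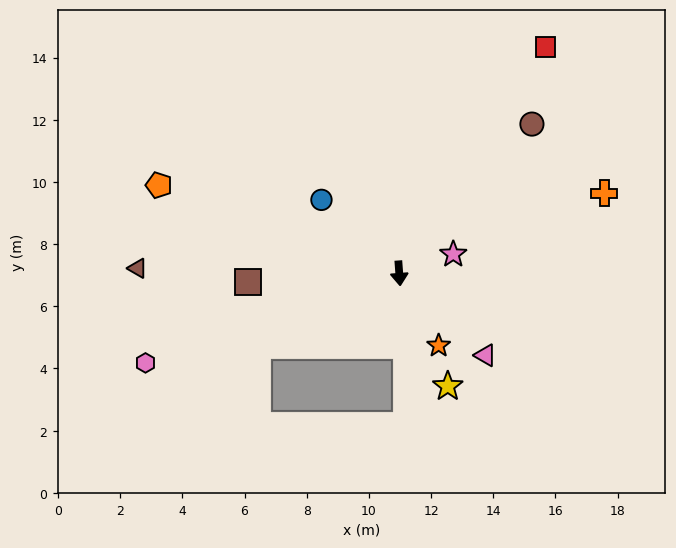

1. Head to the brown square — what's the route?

turn right 91°, forward 4.9 m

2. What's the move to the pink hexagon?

turn right 75°, forward 8.7 m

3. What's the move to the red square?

turn left 143°, forward 8.7 m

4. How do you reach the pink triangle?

turn left 42°, forward 3.8 m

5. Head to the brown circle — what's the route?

turn left 134°, forward 6.4 m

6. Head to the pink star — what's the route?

turn left 105°, forward 1.8 m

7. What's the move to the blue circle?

turn right 138°, forward 3.4 m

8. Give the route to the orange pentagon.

turn right 114°, forward 8.2 m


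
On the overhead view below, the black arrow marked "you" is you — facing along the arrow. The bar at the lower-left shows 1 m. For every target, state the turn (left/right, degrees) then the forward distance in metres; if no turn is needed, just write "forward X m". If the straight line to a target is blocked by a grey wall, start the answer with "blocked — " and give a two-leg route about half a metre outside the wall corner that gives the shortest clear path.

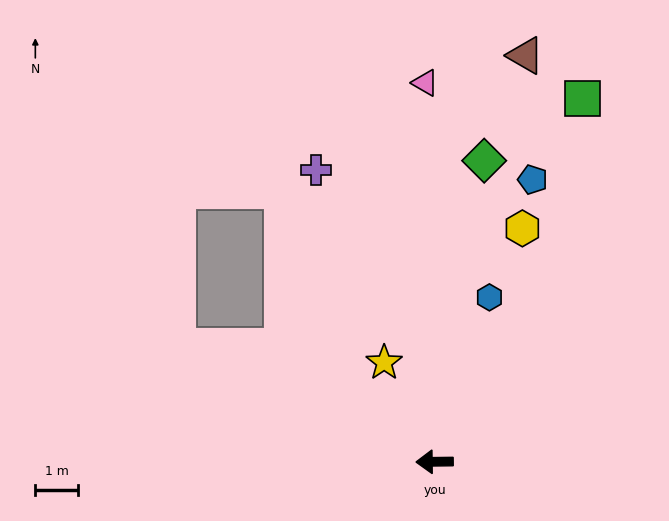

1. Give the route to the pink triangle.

turn right 89°, forward 9.0 m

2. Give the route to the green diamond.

turn right 100°, forward 7.2 m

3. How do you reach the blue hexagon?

turn right 109°, forward 4.1 m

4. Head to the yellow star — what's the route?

turn right 64°, forward 2.6 m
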